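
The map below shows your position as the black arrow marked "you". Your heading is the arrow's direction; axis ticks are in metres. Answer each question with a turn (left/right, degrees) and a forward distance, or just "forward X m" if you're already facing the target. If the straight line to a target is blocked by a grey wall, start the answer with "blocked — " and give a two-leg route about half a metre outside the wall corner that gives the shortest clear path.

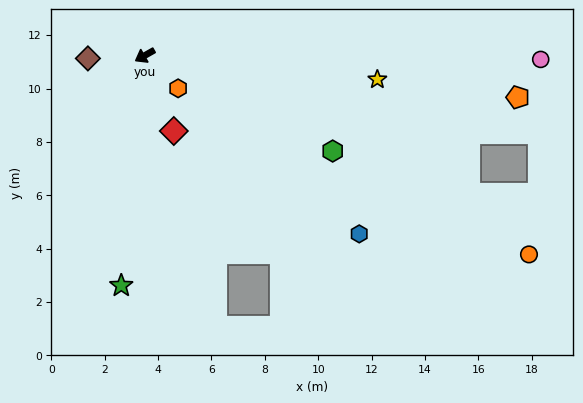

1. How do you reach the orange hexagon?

turn left 106°, forward 1.8 m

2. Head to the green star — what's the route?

turn left 55°, forward 8.7 m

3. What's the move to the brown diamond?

turn right 27°, forward 2.1 m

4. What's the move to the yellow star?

turn left 145°, forward 8.8 m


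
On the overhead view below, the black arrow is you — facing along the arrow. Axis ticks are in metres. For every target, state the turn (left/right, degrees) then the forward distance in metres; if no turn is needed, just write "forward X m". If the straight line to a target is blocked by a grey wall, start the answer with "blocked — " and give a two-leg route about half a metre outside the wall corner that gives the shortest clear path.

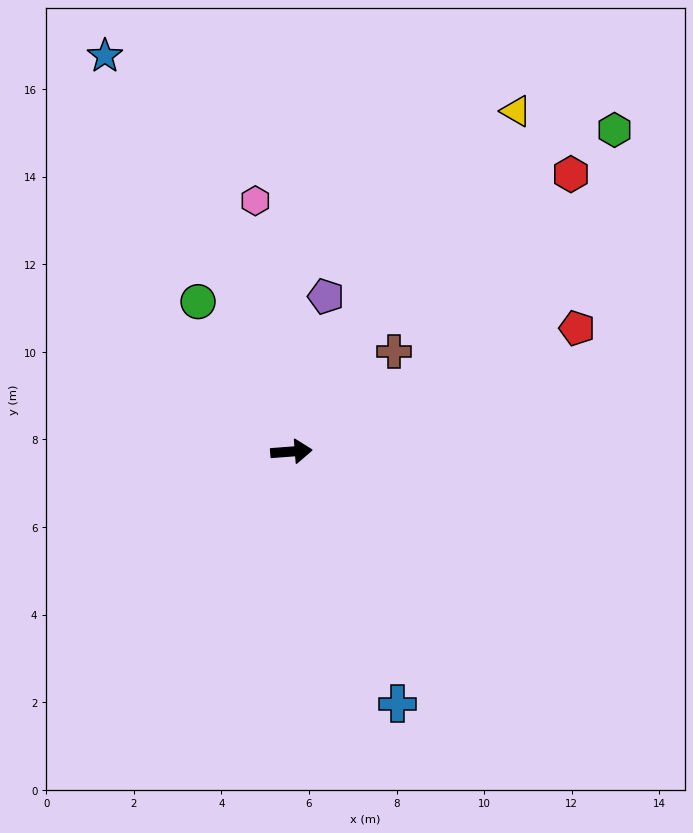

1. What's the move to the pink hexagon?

turn left 94°, forward 5.8 m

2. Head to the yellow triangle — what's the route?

turn left 52°, forward 9.3 m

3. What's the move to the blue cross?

turn right 71°, forward 6.3 m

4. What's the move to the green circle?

turn left 118°, forward 4.0 m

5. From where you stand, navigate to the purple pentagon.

turn left 73°, forward 3.6 m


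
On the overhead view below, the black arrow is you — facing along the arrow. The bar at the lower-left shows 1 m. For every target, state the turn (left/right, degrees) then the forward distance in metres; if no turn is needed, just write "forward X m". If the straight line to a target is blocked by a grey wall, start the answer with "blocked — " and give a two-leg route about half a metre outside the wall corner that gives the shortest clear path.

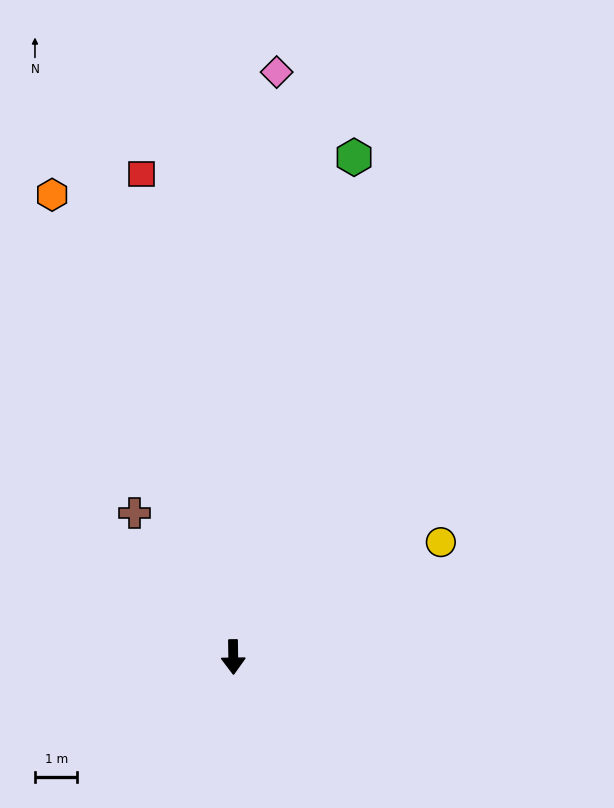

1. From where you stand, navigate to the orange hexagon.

turn right 159°, forward 11.7 m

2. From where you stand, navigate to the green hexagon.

turn left 166°, forward 12.1 m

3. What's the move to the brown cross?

turn right 146°, forward 4.1 m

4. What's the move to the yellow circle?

turn left 118°, forward 5.6 m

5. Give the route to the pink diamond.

turn left 175°, forward 13.9 m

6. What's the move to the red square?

turn right 170°, forward 11.6 m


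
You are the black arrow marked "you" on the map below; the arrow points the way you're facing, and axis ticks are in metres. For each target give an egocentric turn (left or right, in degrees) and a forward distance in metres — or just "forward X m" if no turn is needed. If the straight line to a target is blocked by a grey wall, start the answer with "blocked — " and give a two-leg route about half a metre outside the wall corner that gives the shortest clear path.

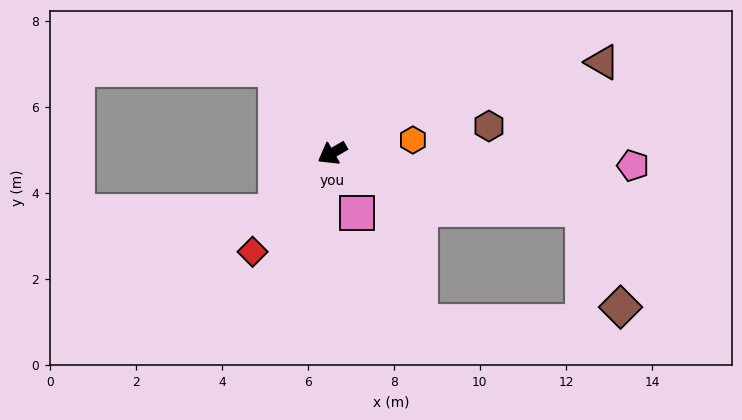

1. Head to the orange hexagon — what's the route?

turn left 159°, forward 1.9 m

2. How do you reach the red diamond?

turn left 21°, forward 2.9 m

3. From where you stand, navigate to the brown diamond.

blocked — turn left 137°, forward 6.0 m, then turn right 56°, forward 2.4 m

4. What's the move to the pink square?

turn left 82°, forward 1.5 m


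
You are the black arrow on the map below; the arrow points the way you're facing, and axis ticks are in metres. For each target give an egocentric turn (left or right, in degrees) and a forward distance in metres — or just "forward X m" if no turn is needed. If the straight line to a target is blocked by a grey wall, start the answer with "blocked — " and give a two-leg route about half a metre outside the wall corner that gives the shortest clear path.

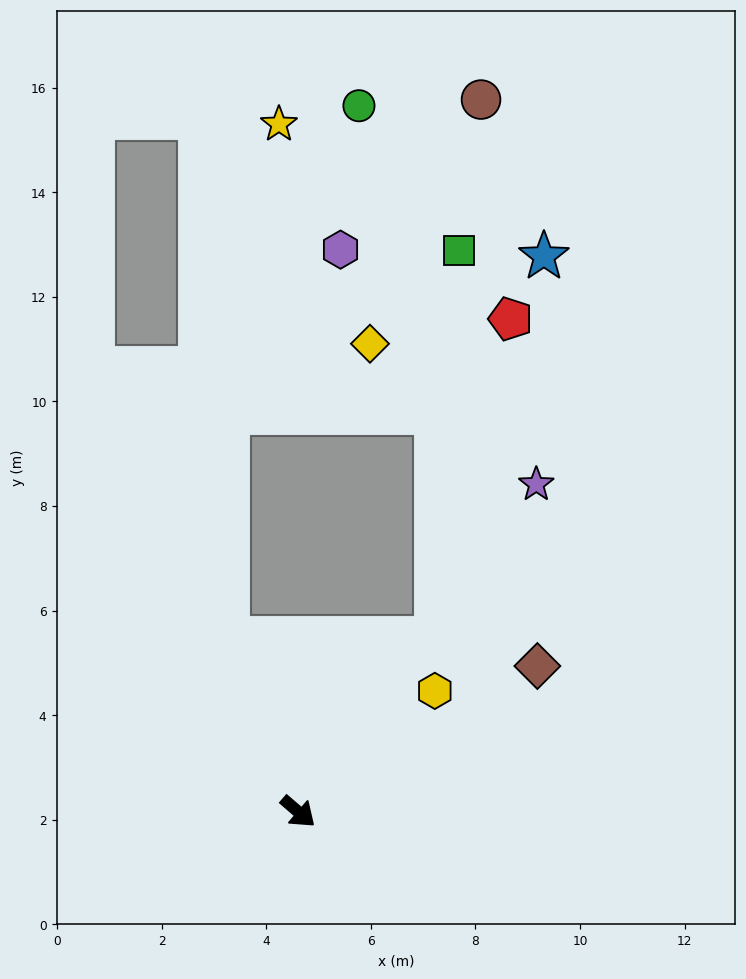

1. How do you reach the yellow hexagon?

turn left 82°, forward 3.5 m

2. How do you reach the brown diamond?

turn left 72°, forward 5.4 m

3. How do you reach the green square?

blocked — turn left 92°, forward 4.2 m, then turn left 35°, forward 7.4 m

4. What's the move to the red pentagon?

blocked — turn left 92°, forward 4.2 m, then turn left 26°, forward 6.3 m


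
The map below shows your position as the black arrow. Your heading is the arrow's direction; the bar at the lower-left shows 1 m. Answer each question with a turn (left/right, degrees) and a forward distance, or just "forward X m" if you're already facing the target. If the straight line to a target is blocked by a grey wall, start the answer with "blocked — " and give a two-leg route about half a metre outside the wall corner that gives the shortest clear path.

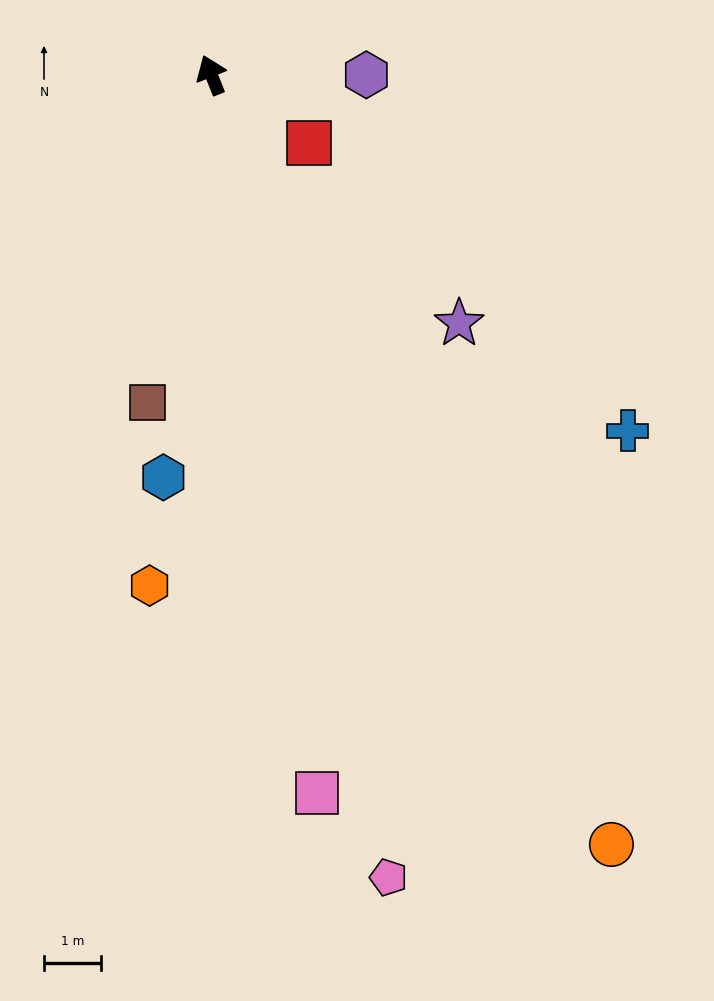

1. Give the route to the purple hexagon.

turn right 112°, forward 2.7 m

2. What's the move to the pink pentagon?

turn left 171°, forward 14.4 m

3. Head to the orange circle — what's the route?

turn right 174°, forward 15.2 m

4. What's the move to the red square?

turn right 147°, forward 2.1 m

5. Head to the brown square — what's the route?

turn left 147°, forward 5.8 m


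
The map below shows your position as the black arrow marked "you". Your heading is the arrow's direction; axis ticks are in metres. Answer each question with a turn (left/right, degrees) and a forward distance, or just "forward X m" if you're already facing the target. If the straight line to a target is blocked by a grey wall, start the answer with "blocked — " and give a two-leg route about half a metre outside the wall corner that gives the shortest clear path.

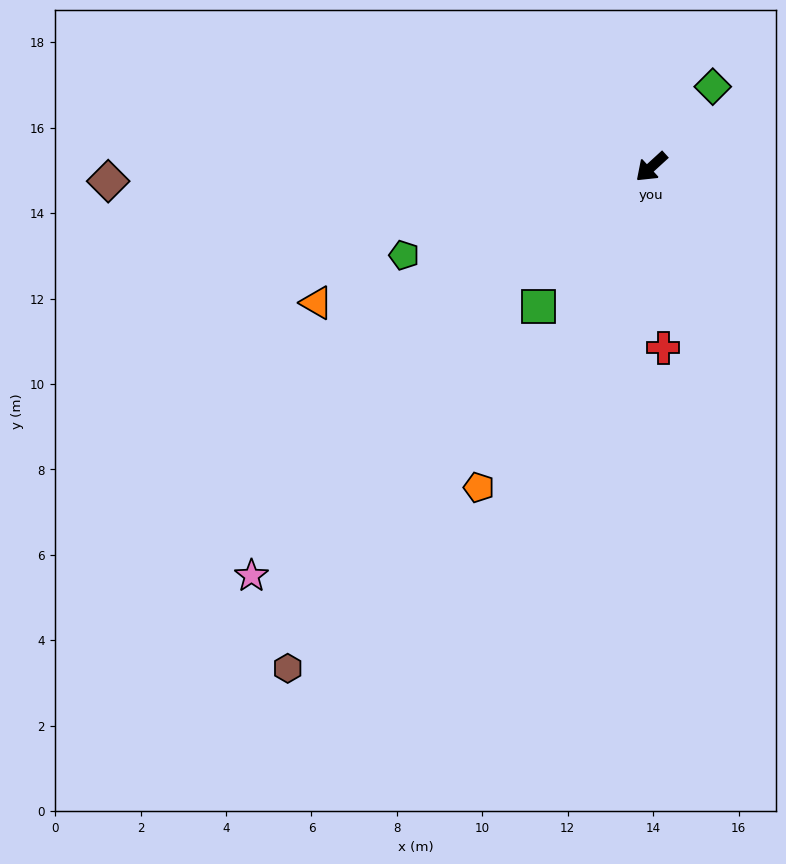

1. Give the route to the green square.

turn left 9°, forward 4.2 m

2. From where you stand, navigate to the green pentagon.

turn right 23°, forward 6.1 m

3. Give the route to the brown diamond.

turn right 41°, forward 12.7 m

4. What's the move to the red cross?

turn left 51°, forward 4.2 m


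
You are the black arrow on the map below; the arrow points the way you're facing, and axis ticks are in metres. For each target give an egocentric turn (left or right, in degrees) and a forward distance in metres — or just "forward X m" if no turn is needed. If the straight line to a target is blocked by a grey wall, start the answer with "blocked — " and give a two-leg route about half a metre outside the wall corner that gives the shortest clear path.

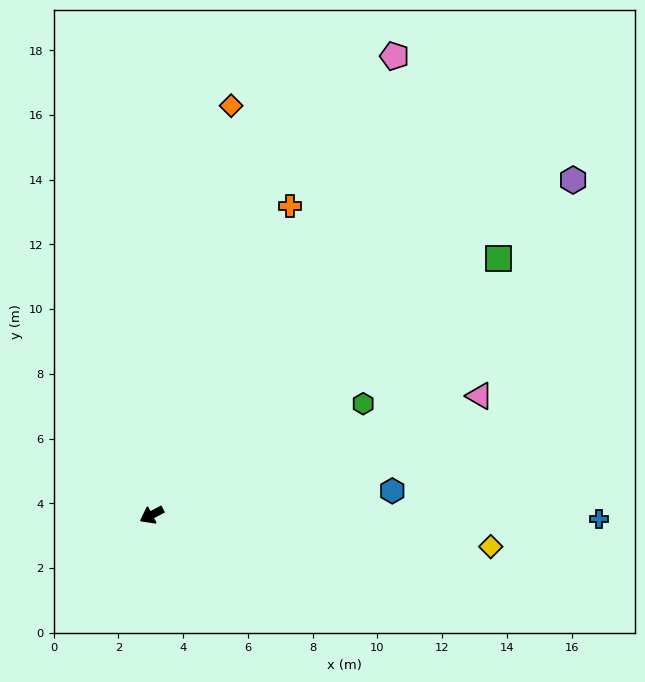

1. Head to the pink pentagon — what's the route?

turn right 146°, forward 16.0 m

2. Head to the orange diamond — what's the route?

turn right 129°, forward 12.9 m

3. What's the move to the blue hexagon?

turn left 158°, forward 7.5 m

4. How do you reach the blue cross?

turn left 152°, forward 13.8 m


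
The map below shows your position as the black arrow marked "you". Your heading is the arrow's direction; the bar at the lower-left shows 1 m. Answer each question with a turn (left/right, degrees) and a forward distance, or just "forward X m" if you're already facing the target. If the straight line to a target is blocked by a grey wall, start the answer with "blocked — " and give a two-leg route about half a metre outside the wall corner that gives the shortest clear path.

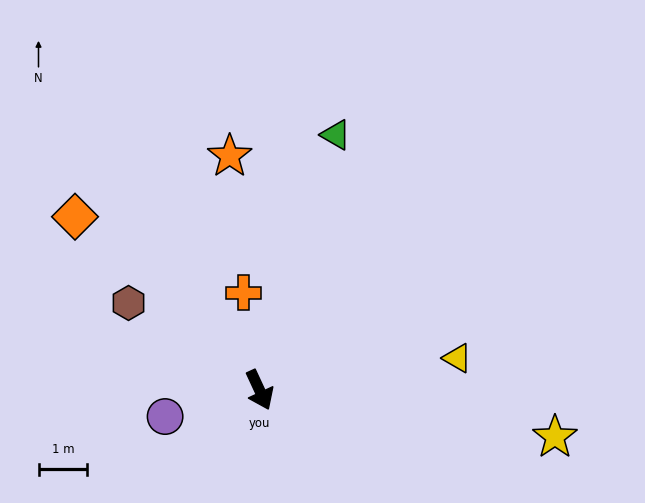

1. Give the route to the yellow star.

turn left 56°, forward 6.1 m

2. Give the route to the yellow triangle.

turn left 74°, forward 4.1 m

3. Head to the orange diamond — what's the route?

turn right 158°, forward 5.2 m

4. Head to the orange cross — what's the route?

turn left 165°, forward 2.0 m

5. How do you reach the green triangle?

turn left 139°, forward 5.5 m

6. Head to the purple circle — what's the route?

turn right 99°, forward 2.0 m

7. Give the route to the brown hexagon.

turn right 148°, forward 3.2 m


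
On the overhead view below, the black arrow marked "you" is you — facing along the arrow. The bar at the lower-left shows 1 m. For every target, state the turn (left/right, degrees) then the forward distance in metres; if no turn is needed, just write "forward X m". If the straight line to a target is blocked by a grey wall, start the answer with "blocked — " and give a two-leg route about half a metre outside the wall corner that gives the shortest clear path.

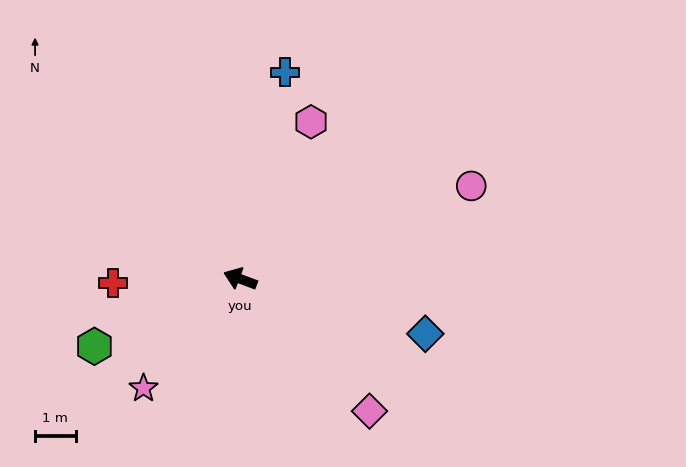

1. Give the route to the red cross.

turn left 22°, forward 3.1 m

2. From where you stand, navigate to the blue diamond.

turn right 176°, forward 4.7 m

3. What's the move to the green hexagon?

turn left 45°, forward 4.0 m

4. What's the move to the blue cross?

turn right 82°, forward 5.2 m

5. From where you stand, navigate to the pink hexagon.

turn right 94°, forward 4.2 m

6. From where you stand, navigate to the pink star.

turn left 69°, forward 3.6 m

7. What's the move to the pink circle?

turn right 137°, forward 6.1 m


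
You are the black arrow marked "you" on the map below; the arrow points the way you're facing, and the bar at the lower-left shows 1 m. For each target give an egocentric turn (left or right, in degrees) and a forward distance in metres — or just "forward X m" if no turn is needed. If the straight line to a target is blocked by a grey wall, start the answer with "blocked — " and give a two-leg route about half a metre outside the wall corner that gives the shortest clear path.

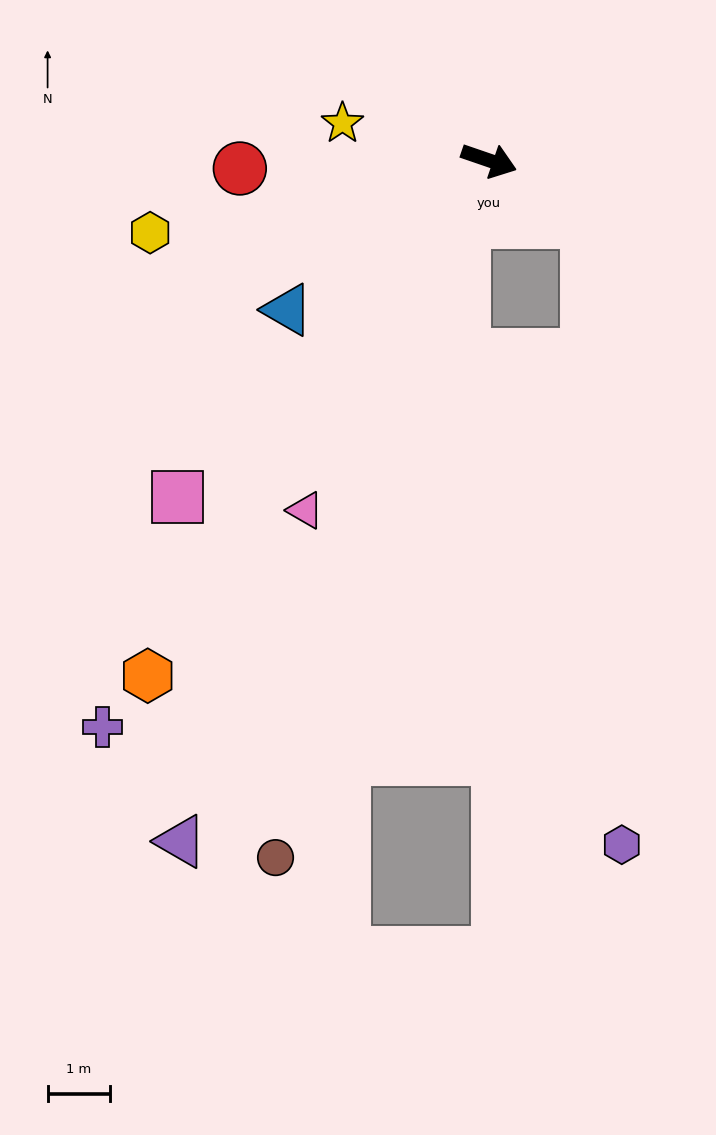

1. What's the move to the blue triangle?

turn right 124°, forward 4.0 m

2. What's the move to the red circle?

turn right 159°, forward 4.0 m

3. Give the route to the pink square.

turn right 114°, forward 7.4 m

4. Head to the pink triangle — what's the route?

turn right 99°, forward 6.4 m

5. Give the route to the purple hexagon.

blocked — turn right 13°, forward 1.9 m, then turn right 55°, forward 10.1 m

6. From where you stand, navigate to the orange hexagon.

turn right 105°, forward 10.0 m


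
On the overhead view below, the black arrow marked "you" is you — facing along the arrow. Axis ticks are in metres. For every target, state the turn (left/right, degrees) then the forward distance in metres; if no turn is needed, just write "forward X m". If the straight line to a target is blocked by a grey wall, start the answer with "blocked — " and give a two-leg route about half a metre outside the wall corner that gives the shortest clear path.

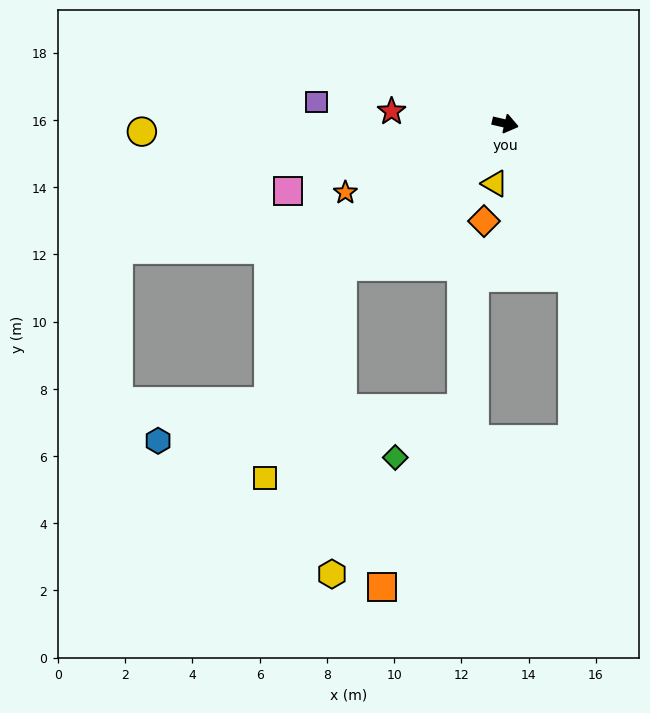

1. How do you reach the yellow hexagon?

blocked — turn right 125°, forward 6.5 m, then turn left 46°, forward 9.1 m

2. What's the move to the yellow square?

blocked — turn right 125°, forward 6.5 m, then turn left 28°, forward 6.7 m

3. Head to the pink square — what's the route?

turn right 150°, forward 6.8 m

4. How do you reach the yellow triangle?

turn right 87°, forward 1.8 m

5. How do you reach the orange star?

turn right 144°, forward 5.2 m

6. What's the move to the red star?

turn right 173°, forward 3.4 m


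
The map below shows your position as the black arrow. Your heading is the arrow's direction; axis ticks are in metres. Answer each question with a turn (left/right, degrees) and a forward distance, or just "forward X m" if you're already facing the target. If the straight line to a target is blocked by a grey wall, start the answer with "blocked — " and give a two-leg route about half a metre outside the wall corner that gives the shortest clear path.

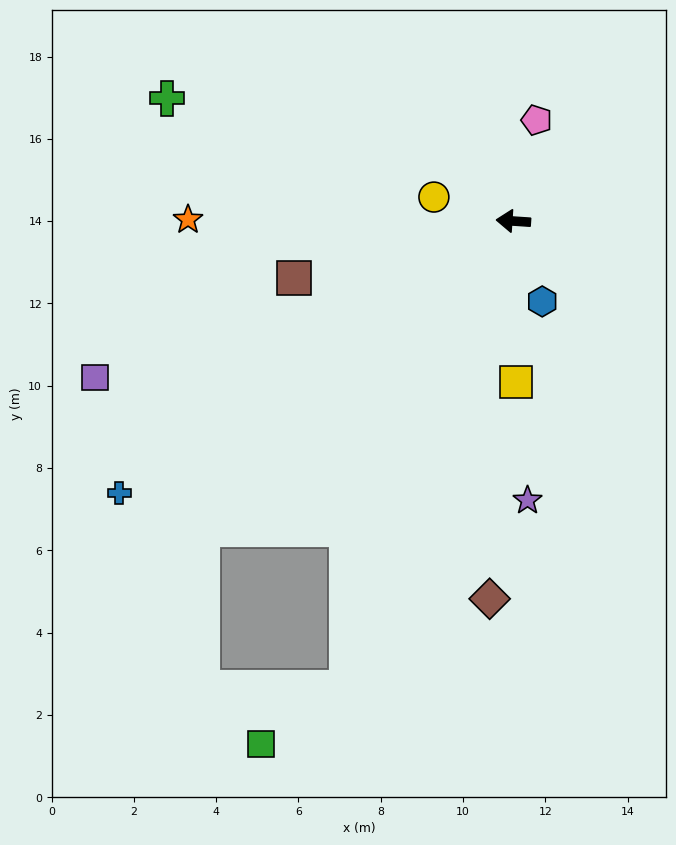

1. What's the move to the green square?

blocked — turn left 74°, forward 12.0 m, then turn right 37°, forward 2.5 m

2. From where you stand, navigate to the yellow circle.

turn right 13°, forward 2.0 m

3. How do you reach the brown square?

turn left 18°, forward 5.5 m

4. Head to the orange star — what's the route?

turn left 4°, forward 7.9 m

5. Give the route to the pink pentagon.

turn right 99°, forward 2.5 m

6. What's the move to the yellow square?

turn left 95°, forward 3.9 m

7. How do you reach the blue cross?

turn left 38°, forward 11.6 m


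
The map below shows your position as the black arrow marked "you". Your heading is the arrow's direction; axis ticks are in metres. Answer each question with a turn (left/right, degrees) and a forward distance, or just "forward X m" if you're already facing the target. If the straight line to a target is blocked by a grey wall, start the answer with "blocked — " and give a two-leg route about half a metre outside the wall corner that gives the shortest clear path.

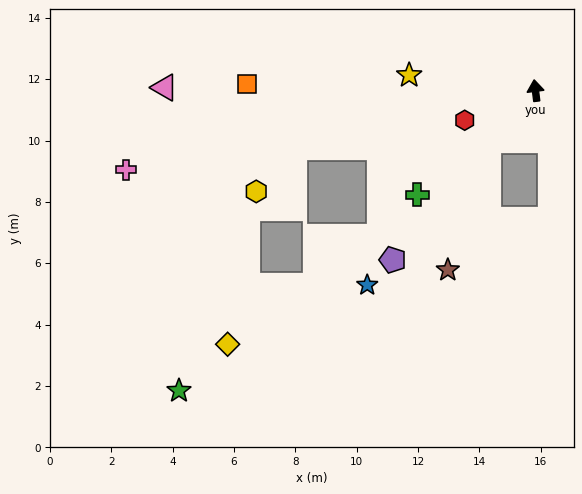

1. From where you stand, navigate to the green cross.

turn left 124°, forward 5.1 m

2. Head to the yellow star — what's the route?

turn left 76°, forward 4.1 m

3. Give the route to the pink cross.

turn left 94°, forward 13.6 m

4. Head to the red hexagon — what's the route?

turn left 106°, forward 2.5 m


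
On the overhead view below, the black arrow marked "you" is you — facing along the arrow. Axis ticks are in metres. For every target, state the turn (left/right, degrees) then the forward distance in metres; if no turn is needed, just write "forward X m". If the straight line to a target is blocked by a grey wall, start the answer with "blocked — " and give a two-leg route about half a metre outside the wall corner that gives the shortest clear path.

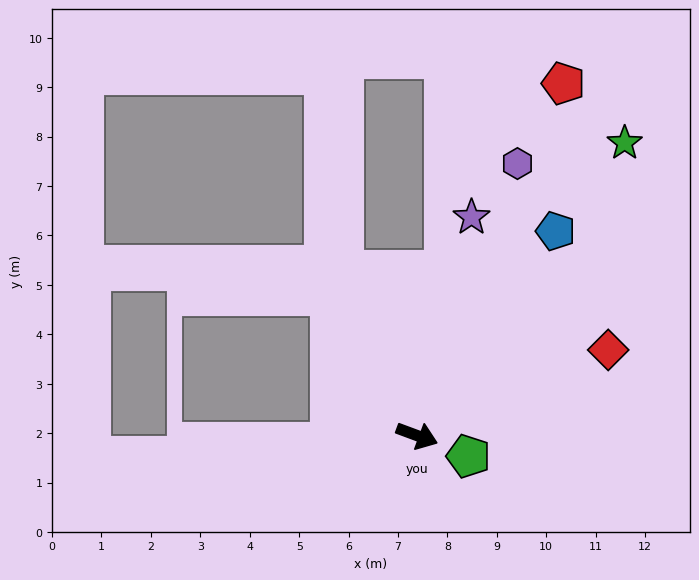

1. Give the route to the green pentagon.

forward 1.1 m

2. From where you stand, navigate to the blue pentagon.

turn left 76°, forward 5.0 m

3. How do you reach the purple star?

turn left 96°, forward 4.6 m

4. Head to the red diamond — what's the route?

turn left 45°, forward 4.2 m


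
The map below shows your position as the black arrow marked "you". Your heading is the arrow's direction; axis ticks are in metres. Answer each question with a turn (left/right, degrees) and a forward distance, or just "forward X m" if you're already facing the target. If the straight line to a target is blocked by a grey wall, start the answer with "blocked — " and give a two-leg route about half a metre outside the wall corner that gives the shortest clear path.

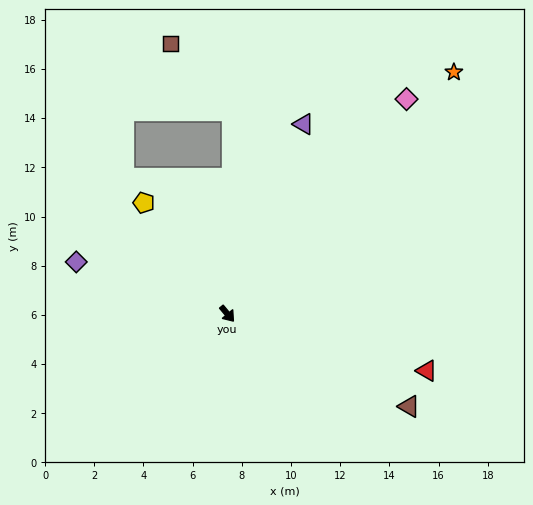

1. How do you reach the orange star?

turn left 97°, forward 13.5 m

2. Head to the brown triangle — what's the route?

turn left 23°, forward 8.3 m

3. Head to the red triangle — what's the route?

turn left 34°, forward 8.4 m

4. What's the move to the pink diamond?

turn left 100°, forward 11.4 m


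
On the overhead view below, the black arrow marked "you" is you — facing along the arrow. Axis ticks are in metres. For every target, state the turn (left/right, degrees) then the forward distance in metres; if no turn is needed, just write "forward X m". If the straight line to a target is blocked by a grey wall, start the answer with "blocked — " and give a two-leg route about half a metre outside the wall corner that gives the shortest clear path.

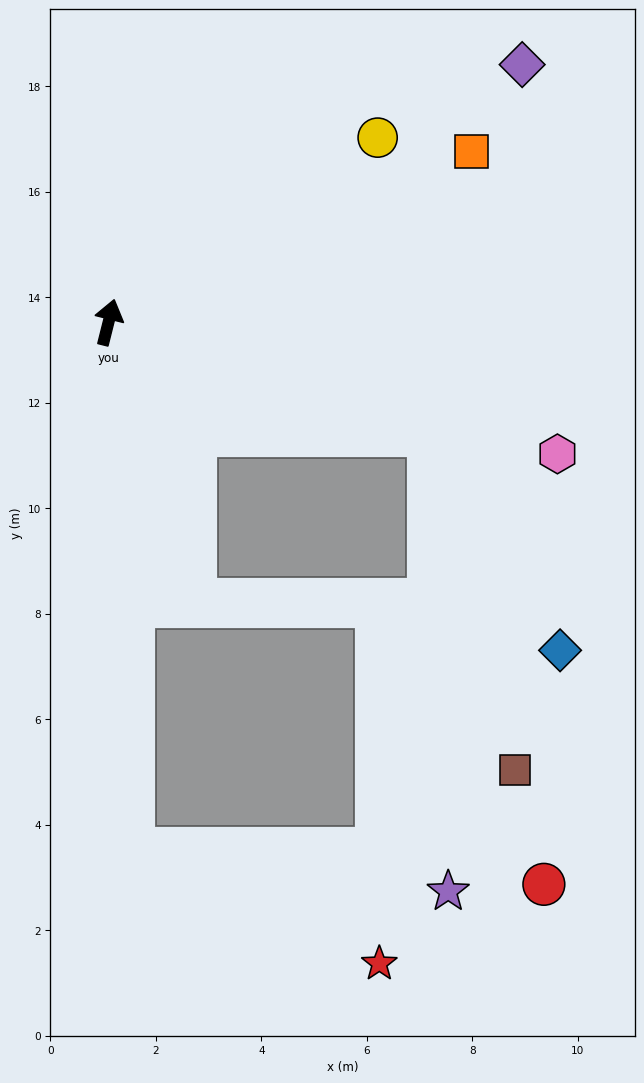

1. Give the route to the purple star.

blocked — turn right 163°, forward 10.0 m, then turn left 80°, forward 6.0 m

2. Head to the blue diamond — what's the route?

blocked — turn right 95°, forward 6.4 m, then turn right 40°, forward 4.8 m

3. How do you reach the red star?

blocked — turn right 163°, forward 10.0 m, then turn left 62°, forward 5.2 m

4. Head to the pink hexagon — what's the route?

turn right 92°, forward 8.9 m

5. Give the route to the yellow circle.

turn right 41°, forward 6.2 m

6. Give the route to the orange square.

turn right 51°, forward 7.6 m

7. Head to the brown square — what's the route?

blocked — turn right 95°, forward 6.4 m, then turn right 57°, forward 6.6 m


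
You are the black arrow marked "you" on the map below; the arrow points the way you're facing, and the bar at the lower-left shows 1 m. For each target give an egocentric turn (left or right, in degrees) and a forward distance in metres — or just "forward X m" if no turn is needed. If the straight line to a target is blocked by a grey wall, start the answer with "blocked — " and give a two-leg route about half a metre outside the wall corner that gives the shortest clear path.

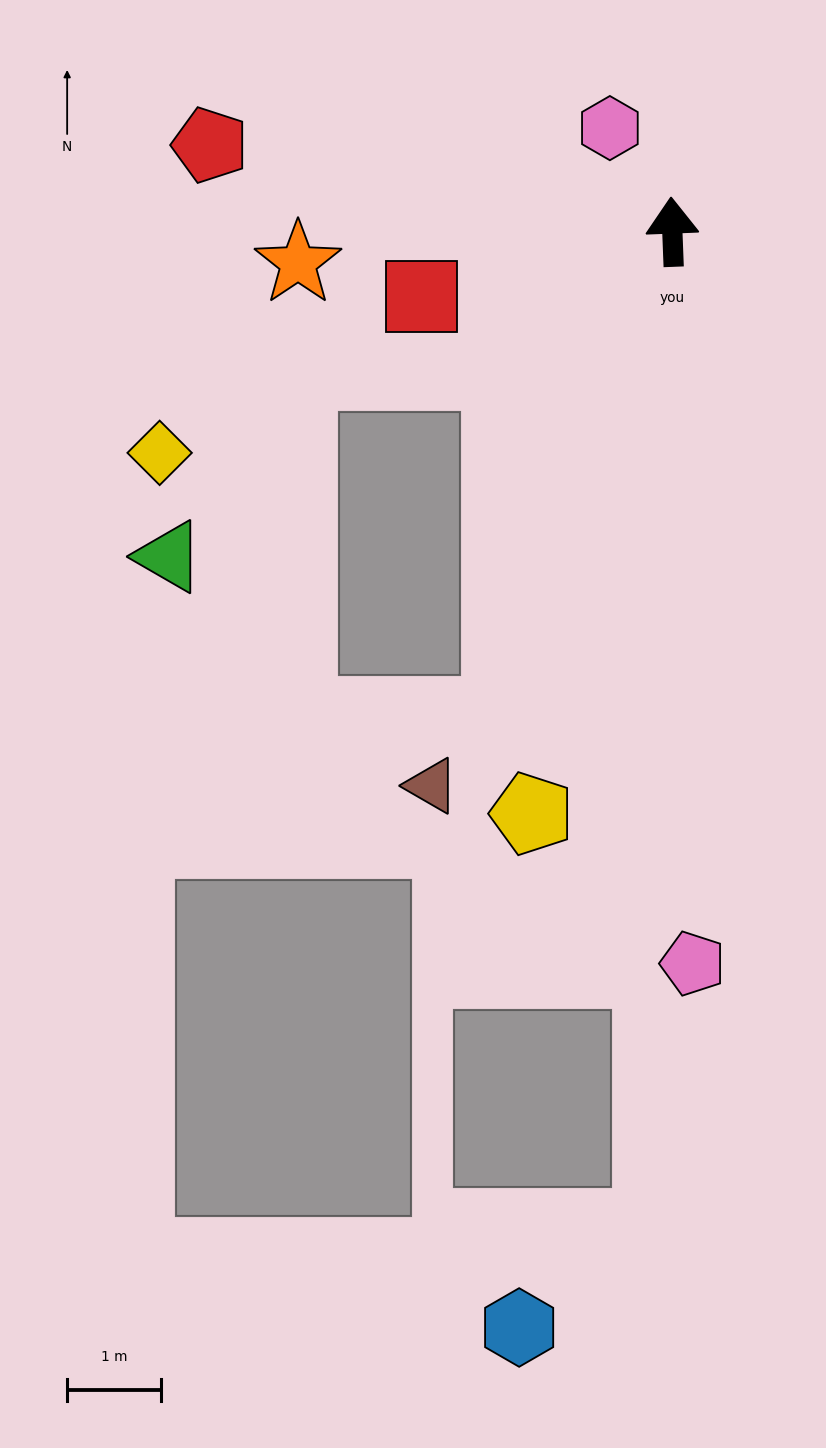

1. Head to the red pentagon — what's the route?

turn left 77°, forward 5.0 m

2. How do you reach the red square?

turn left 102°, forward 2.8 m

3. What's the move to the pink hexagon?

turn left 29°, forward 1.3 m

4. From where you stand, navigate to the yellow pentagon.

turn left 164°, forward 6.4 m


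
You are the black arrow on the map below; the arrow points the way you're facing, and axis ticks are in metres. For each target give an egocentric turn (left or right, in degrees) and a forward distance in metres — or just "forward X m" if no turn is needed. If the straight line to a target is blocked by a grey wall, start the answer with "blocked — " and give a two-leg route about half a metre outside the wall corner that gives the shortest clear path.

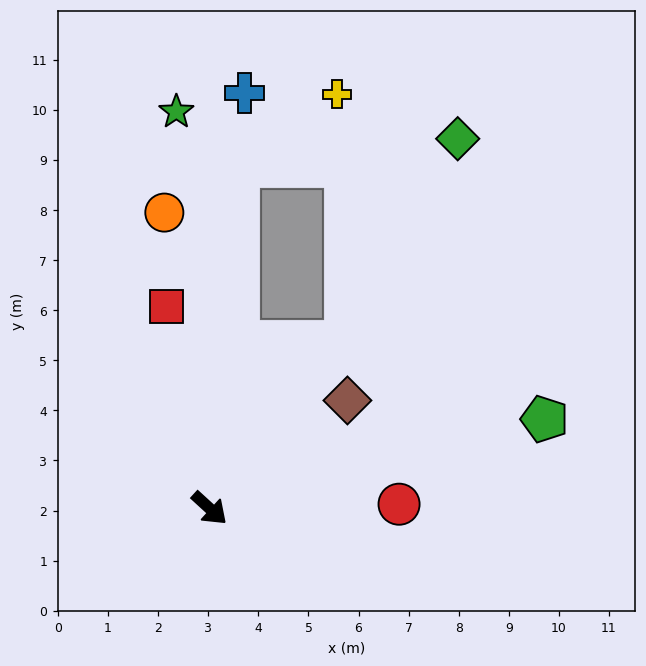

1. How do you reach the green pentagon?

turn left 57°, forward 6.9 m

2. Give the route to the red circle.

turn left 44°, forward 3.8 m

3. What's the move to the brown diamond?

turn left 80°, forward 3.5 m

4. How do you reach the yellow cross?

blocked — turn left 128°, forward 6.9 m, then turn right 49°, forward 2.4 m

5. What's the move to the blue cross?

turn left 128°, forward 8.3 m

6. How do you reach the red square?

turn left 145°, forward 4.1 m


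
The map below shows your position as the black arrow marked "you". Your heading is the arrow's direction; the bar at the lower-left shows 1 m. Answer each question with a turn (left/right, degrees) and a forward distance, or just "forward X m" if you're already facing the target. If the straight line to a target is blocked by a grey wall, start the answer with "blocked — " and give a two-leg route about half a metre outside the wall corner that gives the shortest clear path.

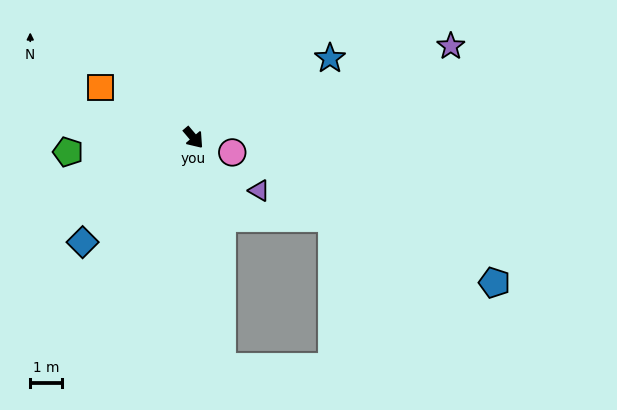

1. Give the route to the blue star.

turn left 80°, forward 4.9 m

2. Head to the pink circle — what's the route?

turn left 29°, forward 1.3 m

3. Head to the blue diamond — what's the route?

turn right 87°, forward 4.7 m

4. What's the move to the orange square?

turn right 159°, forward 3.3 m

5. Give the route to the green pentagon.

turn right 124°, forward 3.9 m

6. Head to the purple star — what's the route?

turn left 69°, forward 8.5 m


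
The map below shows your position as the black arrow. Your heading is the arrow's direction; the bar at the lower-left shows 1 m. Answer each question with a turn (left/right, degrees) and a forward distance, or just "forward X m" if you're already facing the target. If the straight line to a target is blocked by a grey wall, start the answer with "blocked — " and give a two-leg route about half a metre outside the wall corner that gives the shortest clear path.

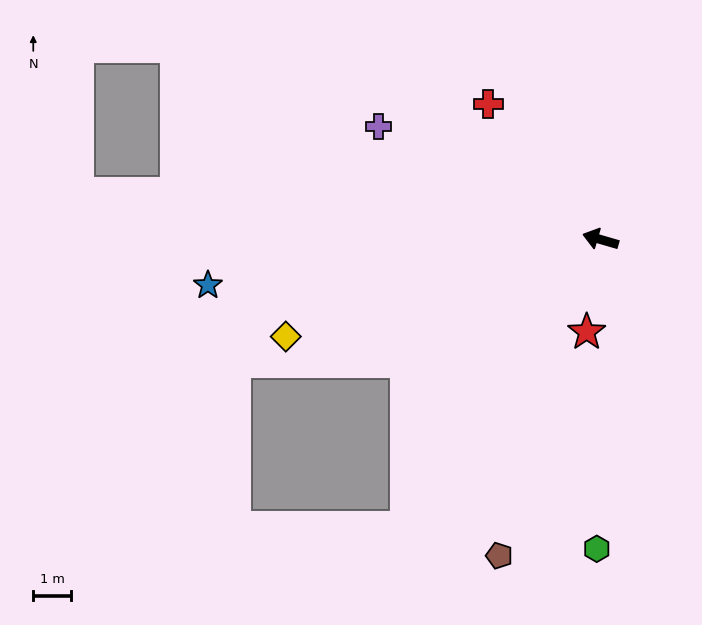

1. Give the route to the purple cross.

turn right 11°, forward 6.5 m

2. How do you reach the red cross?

turn right 34°, forward 4.6 m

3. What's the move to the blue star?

turn left 23°, forward 10.3 m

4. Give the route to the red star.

turn left 98°, forward 2.4 m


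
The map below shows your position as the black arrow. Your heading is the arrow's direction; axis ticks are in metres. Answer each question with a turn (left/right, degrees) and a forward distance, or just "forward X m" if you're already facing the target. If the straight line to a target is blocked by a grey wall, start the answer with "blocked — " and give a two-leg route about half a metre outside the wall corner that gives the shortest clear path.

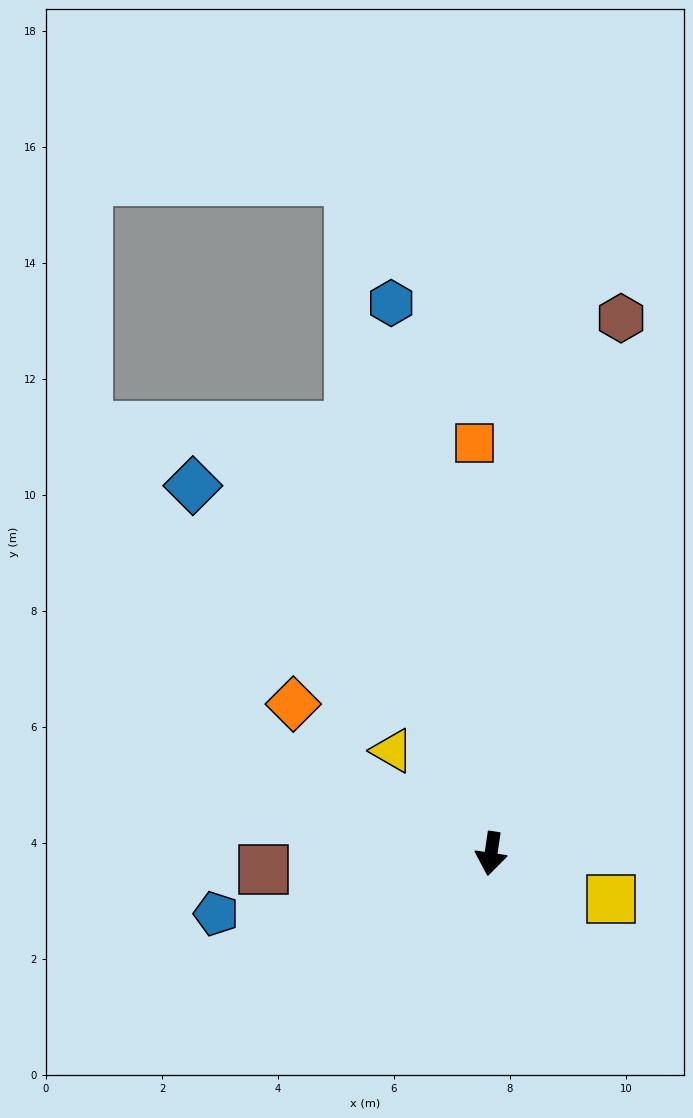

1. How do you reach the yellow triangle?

turn right 128°, forward 2.5 m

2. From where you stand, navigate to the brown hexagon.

turn left 175°, forward 9.5 m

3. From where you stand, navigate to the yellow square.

turn left 78°, forward 2.2 m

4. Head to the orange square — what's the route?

turn right 169°, forward 7.1 m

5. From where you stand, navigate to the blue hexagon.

turn right 161°, forward 9.6 m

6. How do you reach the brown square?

turn right 78°, forward 3.9 m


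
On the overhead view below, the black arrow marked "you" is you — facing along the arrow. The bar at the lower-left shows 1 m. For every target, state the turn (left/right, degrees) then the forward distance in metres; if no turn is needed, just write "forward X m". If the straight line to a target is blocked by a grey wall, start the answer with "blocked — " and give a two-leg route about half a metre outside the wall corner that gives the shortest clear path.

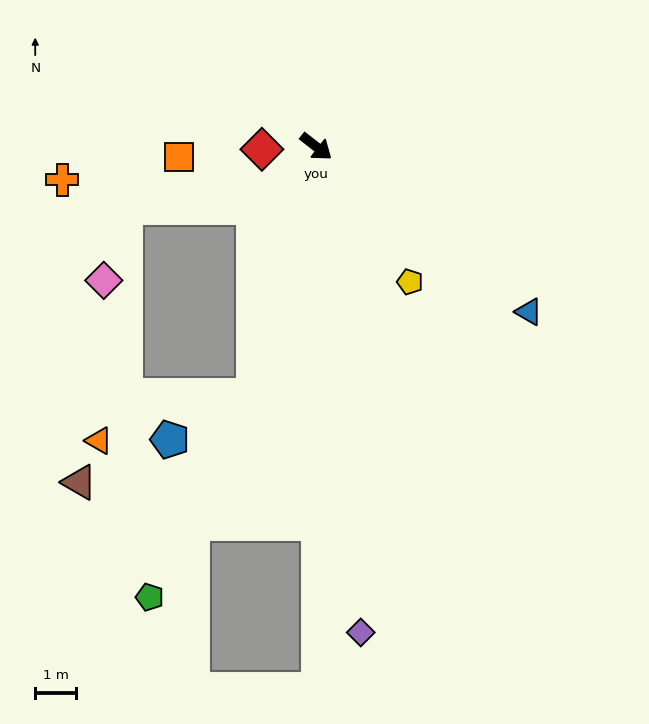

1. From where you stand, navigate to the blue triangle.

forward 6.6 m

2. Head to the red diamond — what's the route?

turn right 139°, forward 1.3 m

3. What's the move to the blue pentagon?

blocked — turn right 66°, forward 6.3 m, then turn right 48°, forward 2.3 m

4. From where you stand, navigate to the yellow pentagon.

turn right 17°, forward 4.0 m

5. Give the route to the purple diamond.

turn right 47°, forward 12.0 m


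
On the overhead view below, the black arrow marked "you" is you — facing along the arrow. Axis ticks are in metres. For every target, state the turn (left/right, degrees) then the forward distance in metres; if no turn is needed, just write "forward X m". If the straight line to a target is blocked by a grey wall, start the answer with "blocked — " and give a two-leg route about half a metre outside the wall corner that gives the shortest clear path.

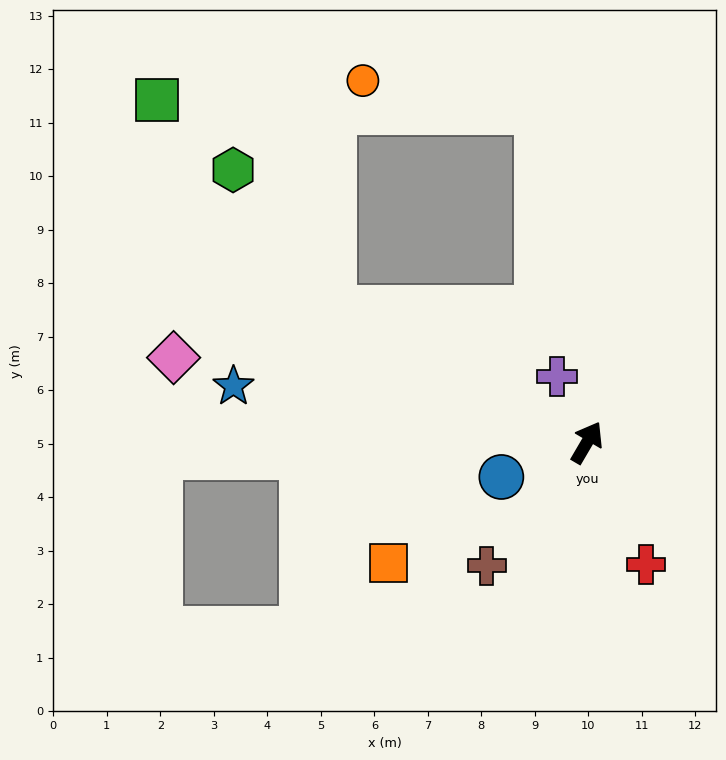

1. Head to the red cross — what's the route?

turn right 124°, forward 2.5 m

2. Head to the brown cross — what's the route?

turn left 171°, forward 3.0 m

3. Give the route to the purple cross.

turn left 55°, forward 1.4 m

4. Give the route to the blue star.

turn left 111°, forward 6.7 m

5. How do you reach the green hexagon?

blocked — turn left 92°, forward 5.3 m, then turn right 25°, forward 3.2 m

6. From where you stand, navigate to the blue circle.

turn left 142°, forward 1.7 m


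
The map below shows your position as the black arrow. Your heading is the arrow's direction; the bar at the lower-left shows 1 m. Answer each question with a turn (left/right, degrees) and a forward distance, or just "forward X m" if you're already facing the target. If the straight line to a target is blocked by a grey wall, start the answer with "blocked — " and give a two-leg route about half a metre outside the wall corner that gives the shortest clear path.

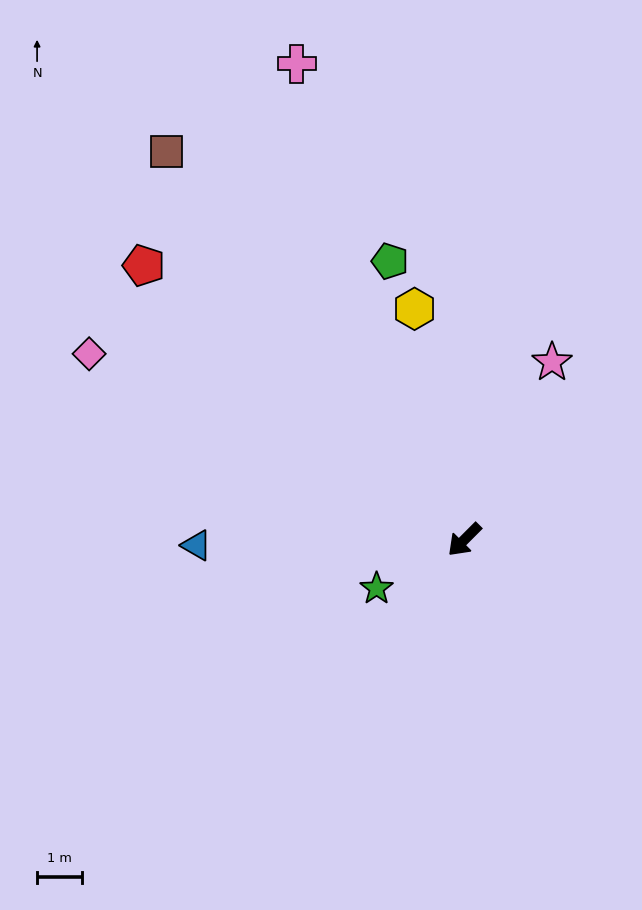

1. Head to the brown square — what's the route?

turn right 98°, forward 11.0 m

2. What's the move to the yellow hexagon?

turn right 123°, forward 5.3 m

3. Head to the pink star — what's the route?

turn right 161°, forward 4.4 m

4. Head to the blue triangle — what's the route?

turn right 44°, forward 6.0 m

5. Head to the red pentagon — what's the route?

turn right 86°, forward 9.5 m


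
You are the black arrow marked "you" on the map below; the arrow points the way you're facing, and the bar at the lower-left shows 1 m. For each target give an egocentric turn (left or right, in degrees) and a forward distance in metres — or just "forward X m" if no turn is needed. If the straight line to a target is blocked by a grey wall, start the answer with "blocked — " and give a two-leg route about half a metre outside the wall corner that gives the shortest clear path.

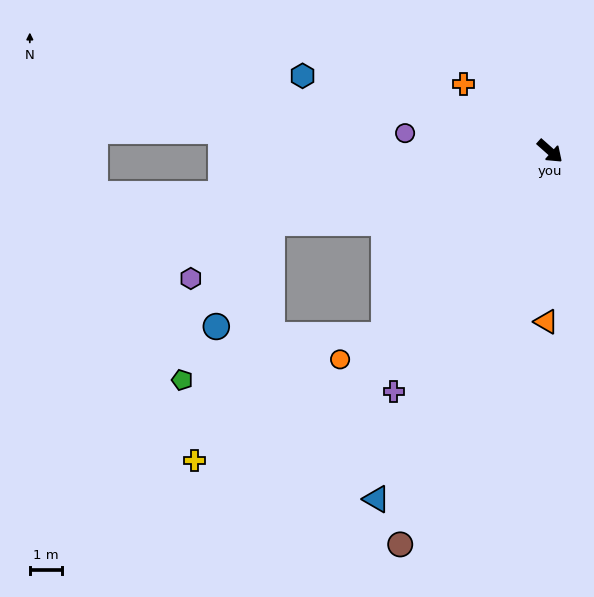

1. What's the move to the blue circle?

blocked — turn right 124°, forward 9.0 m, then turn left 47°, forward 3.7 m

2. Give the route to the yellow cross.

blocked — turn right 124°, forward 9.0 m, then turn left 58°, forward 7.8 m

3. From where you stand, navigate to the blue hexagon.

turn right 155°, forward 8.1 m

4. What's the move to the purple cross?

turn right 81°, forward 8.9 m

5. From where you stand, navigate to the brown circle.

turn right 69°, forward 13.1 m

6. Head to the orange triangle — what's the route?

turn right 50°, forward 5.3 m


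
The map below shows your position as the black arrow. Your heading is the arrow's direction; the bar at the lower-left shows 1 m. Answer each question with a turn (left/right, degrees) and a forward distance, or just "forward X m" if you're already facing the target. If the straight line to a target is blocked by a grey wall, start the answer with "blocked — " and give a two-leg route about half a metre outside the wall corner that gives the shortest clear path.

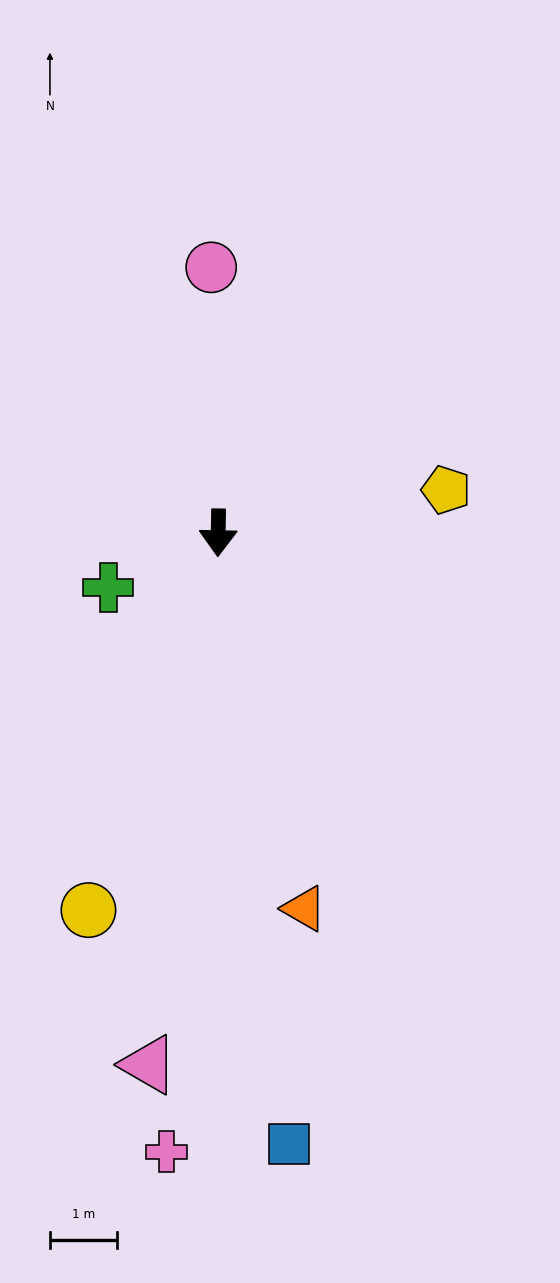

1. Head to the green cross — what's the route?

turn right 63°, forward 1.8 m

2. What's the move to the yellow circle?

turn right 18°, forward 5.9 m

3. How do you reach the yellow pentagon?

turn left 102°, forward 3.5 m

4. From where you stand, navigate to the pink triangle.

turn right 6°, forward 8.0 m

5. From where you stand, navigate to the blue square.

turn left 8°, forward 9.2 m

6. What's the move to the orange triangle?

turn left 14°, forward 5.7 m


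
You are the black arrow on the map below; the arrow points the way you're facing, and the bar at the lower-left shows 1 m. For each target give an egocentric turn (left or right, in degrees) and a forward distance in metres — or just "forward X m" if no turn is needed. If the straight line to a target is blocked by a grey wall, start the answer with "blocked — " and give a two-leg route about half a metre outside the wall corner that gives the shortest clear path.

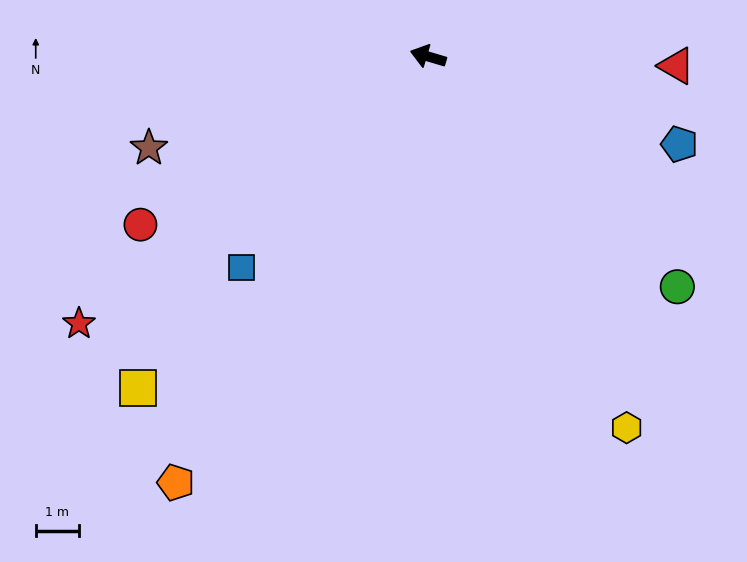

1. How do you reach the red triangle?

turn right 166°, forward 5.8 m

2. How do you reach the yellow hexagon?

turn left 135°, forward 9.8 m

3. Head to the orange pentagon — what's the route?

turn left 76°, forward 11.6 m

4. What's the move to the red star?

turn left 54°, forward 10.3 m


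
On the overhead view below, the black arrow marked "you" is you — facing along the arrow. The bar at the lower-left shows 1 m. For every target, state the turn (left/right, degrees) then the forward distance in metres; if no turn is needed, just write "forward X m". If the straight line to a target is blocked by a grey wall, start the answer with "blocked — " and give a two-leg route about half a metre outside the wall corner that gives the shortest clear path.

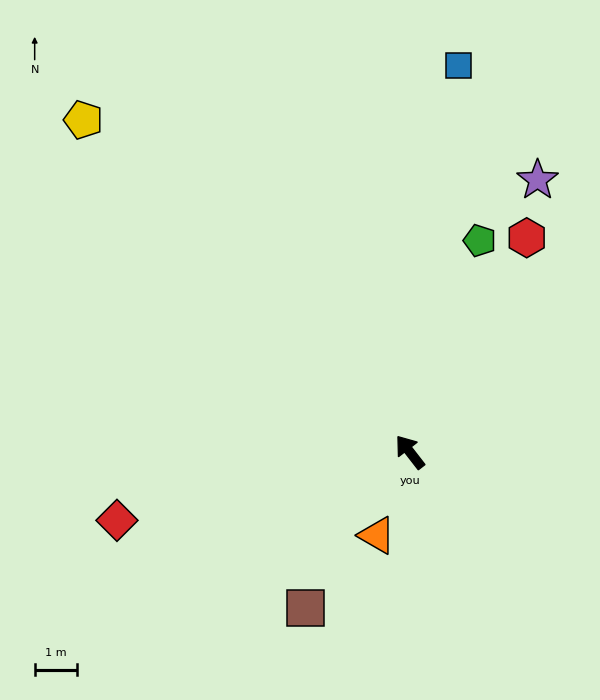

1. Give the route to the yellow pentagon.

turn left 7°, forward 10.9 m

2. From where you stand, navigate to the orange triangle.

turn left 121°, forward 2.1 m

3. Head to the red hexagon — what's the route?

turn right 66°, forward 5.7 m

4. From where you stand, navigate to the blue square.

turn right 45°, forward 9.1 m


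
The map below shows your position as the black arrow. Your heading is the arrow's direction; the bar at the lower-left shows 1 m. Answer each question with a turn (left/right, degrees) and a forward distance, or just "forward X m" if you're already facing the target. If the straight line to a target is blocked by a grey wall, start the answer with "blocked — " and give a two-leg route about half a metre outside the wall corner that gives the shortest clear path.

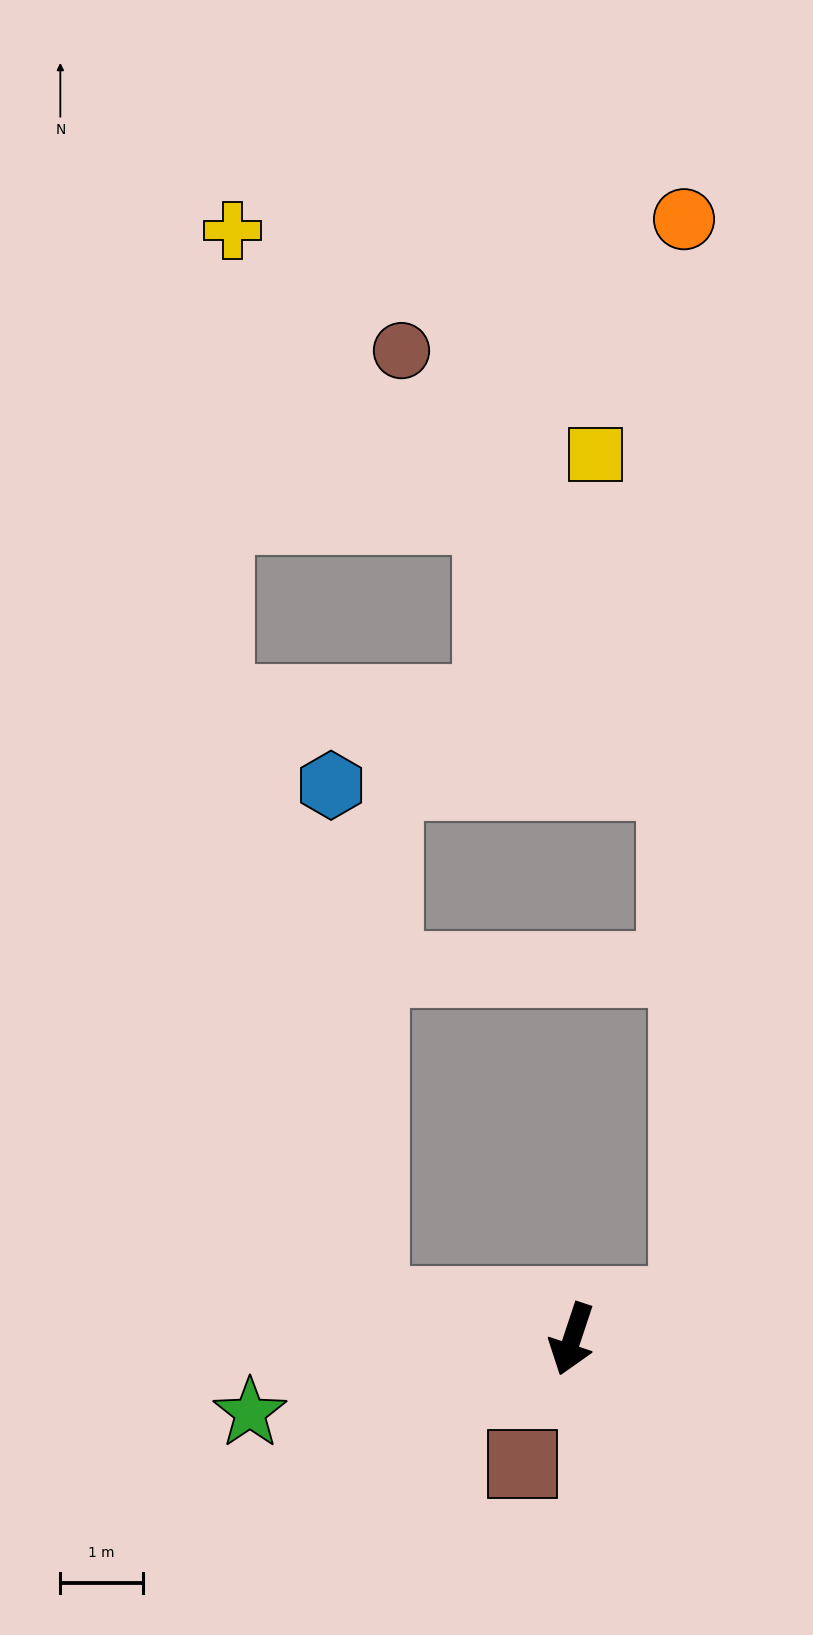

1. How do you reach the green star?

turn right 59°, forward 4.0 m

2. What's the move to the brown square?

turn right 3°, forward 1.6 m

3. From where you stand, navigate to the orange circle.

blocked — turn left 127°, forward 1.4 m, then turn left 71°, forward 13.2 m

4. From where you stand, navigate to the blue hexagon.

blocked — turn right 82°, forward 2.5 m, then turn right 75°, forward 6.3 m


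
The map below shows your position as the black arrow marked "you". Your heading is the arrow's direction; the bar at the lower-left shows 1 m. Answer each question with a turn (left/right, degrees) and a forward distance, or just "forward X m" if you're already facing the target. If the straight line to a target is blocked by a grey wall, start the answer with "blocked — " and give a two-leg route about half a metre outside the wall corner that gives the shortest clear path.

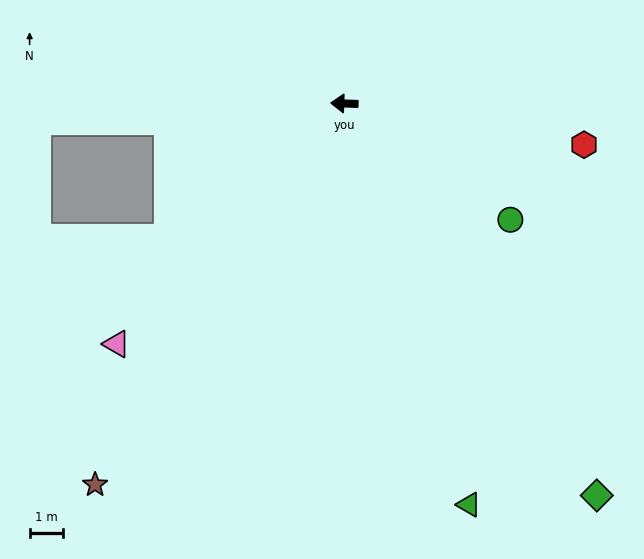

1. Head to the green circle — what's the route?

turn left 147°, forward 6.0 m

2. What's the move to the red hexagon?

turn left 172°, forward 7.2 m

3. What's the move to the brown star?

turn left 59°, forward 13.5 m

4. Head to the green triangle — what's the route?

turn left 109°, forward 12.5 m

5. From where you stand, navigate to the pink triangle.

turn left 49°, forward 9.8 m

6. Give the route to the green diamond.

turn left 125°, forward 13.9 m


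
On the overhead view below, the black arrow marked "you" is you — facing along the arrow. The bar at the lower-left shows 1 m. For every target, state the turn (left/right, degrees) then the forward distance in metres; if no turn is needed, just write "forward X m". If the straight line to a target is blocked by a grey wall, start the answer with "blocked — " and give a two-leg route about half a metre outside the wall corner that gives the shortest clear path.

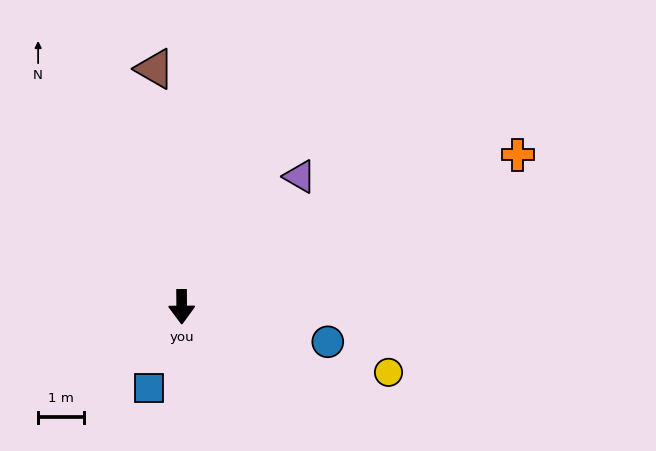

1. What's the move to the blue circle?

turn left 76°, forward 3.3 m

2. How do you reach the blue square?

turn right 22°, forward 1.9 m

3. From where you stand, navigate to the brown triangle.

turn right 174°, forward 5.2 m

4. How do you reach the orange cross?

turn left 114°, forward 8.1 m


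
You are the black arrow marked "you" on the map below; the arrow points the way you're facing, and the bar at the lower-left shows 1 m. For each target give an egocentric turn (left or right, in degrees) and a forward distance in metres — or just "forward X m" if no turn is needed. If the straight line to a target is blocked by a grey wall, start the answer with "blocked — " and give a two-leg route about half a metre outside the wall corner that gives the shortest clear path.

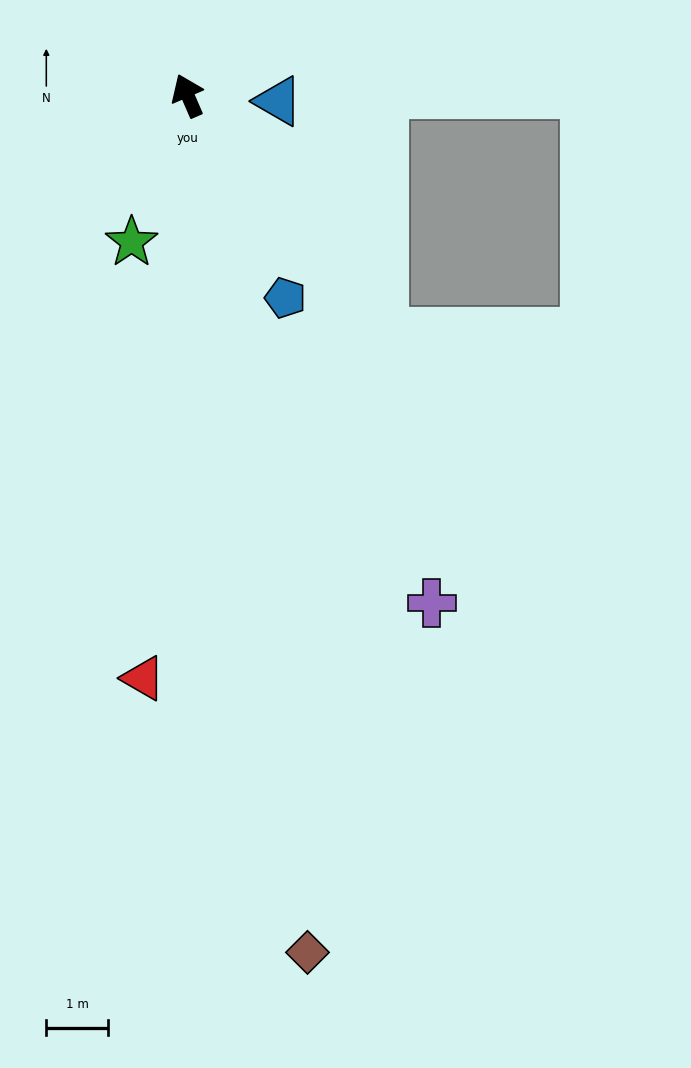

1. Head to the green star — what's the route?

turn left 136°, forward 2.6 m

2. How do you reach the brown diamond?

turn left 165°, forward 14.1 m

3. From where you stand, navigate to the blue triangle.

turn right 117°, forward 1.5 m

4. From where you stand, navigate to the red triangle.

turn left 152°, forward 9.5 m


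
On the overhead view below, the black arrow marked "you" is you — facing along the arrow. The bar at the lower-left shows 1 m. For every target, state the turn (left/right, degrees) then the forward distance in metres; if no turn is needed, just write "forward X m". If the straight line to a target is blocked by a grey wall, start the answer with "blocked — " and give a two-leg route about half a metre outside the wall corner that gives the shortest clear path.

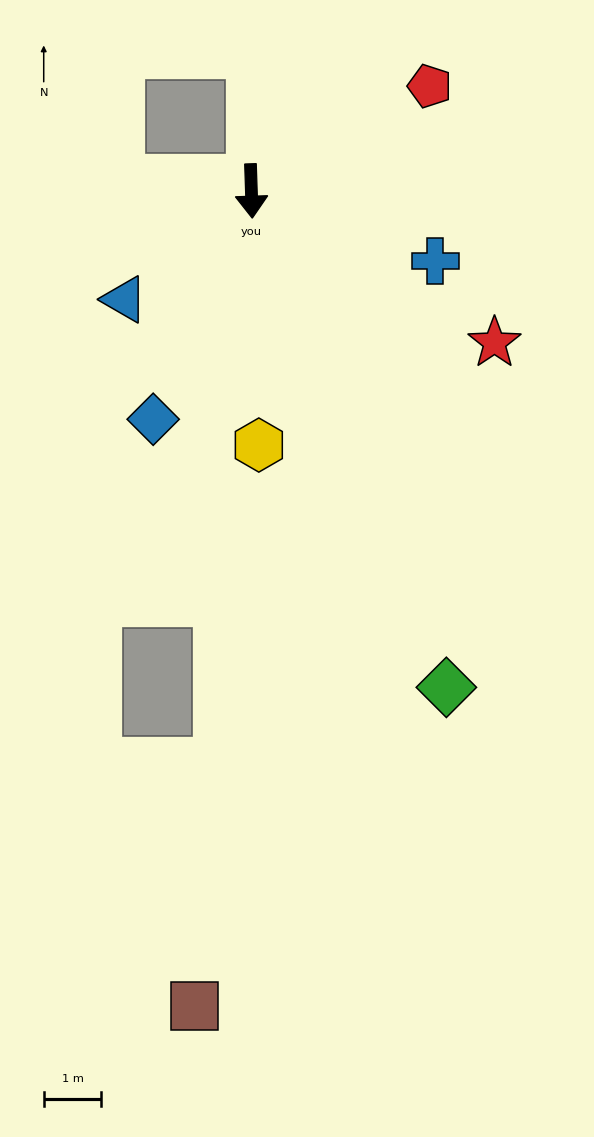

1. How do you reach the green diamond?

turn left 20°, forward 9.2 m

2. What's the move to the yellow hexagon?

forward 4.4 m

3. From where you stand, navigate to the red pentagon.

turn left 119°, forward 3.6 m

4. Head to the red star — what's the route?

turn left 56°, forward 5.0 m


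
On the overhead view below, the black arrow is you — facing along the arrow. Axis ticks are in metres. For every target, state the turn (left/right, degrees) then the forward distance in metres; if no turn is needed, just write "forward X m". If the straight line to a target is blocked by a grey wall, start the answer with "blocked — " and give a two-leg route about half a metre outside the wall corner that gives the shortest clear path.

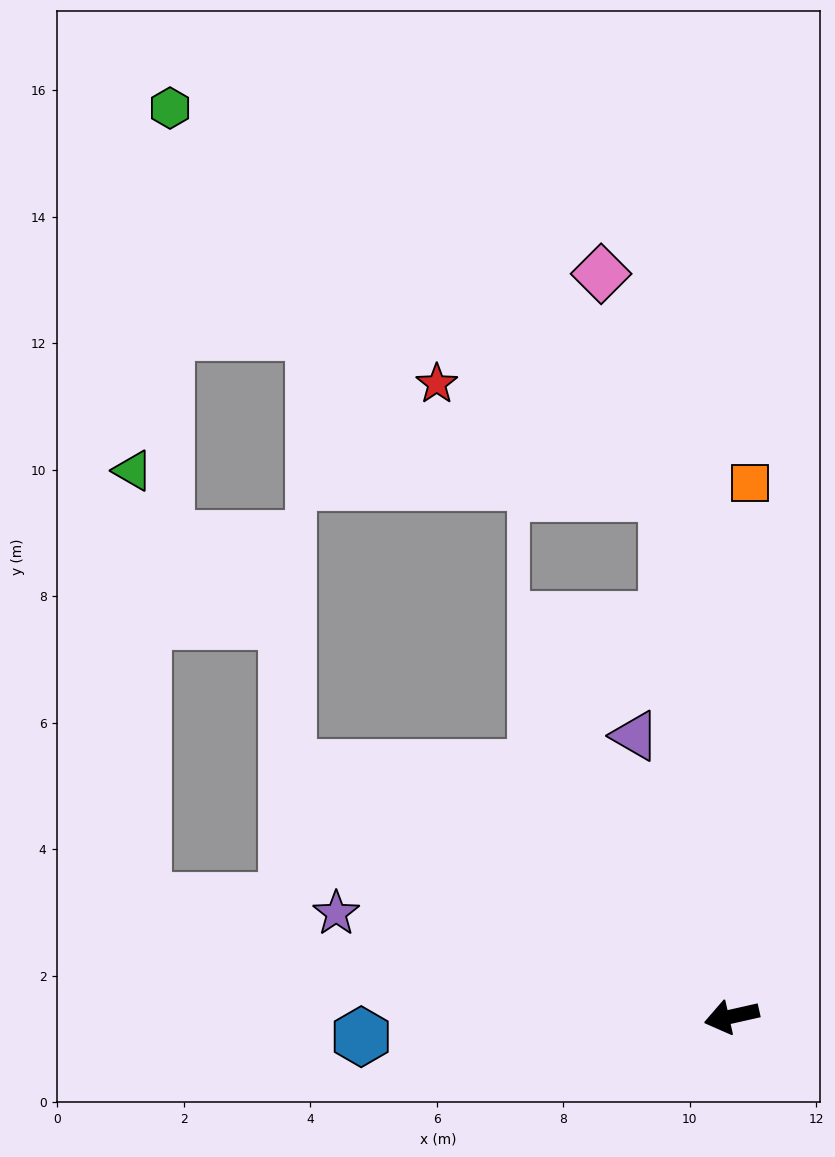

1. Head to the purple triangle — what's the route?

turn right 84°, forward 4.7 m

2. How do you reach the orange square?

turn right 105°, forward 8.4 m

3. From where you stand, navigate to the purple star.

turn right 27°, forward 6.5 m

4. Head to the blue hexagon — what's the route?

turn right 10°, forward 5.9 m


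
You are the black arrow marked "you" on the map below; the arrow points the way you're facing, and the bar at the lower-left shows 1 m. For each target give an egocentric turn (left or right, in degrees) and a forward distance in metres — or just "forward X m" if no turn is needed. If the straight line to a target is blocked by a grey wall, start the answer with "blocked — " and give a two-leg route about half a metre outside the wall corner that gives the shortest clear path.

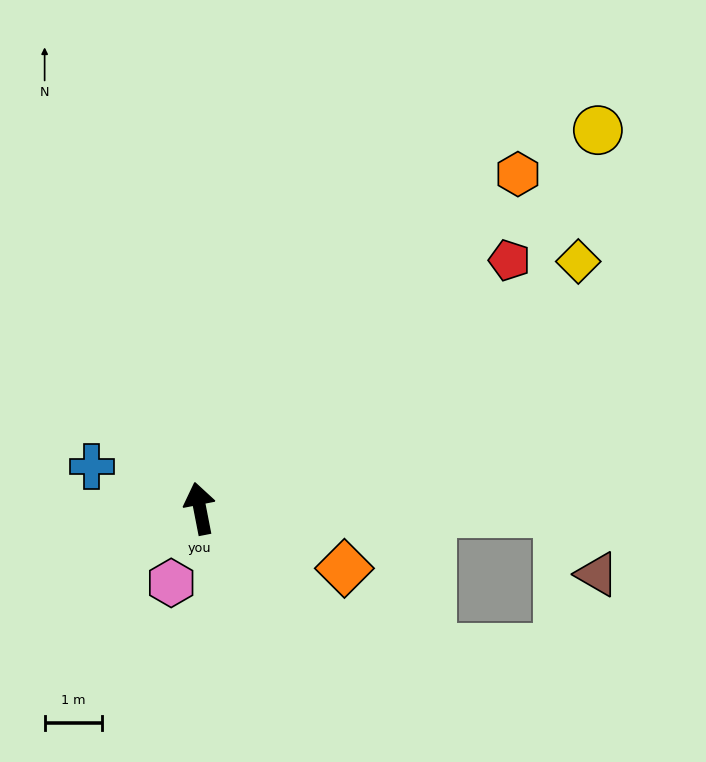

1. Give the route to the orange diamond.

turn right 124°, forward 2.7 m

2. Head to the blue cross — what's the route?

turn left 58°, forward 2.0 m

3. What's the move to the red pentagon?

turn right 62°, forward 6.9 m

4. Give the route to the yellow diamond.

turn right 68°, forward 7.9 m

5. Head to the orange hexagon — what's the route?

turn right 55°, forward 8.0 m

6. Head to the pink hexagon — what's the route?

turn left 148°, forward 1.4 m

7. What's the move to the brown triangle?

blocked — turn right 102°, forward 6.2 m, then turn right 56°, forward 1.3 m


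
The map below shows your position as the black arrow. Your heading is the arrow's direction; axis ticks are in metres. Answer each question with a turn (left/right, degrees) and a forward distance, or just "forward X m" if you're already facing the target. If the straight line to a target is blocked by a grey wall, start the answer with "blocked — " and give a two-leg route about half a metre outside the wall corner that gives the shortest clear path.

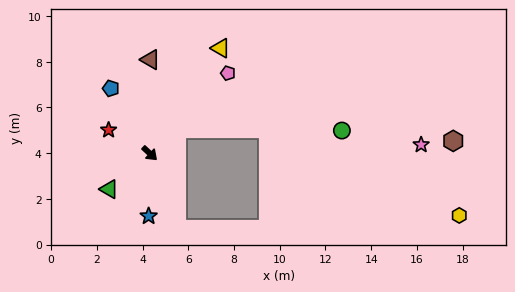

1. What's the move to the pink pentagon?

turn left 89°, forward 4.9 m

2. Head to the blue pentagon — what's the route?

turn left 164°, forward 3.3 m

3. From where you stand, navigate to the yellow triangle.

turn left 99°, forward 5.6 m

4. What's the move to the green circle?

blocked — turn left 86°, forward 1.6 m, then turn right 44°, forward 7.2 m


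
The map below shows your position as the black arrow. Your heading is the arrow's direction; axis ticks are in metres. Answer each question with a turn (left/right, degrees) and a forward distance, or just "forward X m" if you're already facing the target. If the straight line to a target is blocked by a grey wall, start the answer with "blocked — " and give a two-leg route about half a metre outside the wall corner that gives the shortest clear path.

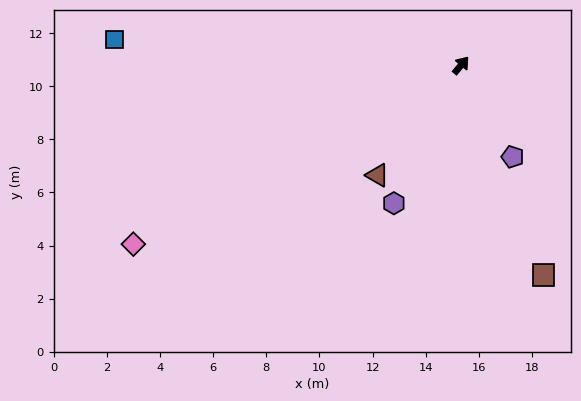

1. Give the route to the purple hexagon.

turn right 166°, forward 5.8 m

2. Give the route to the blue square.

turn left 126°, forward 13.1 m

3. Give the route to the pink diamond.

turn left 158°, forward 14.0 m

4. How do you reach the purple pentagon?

turn right 111°, forward 4.0 m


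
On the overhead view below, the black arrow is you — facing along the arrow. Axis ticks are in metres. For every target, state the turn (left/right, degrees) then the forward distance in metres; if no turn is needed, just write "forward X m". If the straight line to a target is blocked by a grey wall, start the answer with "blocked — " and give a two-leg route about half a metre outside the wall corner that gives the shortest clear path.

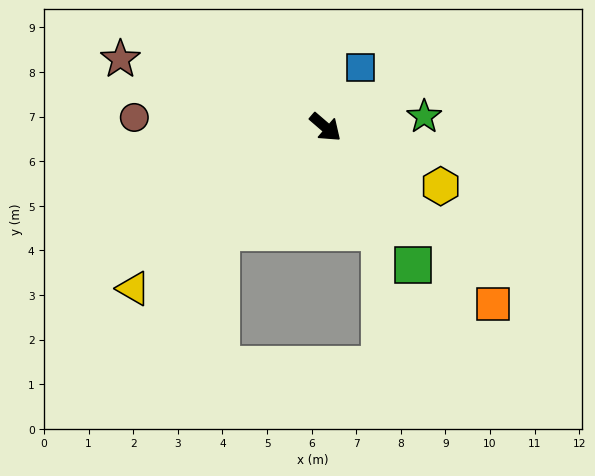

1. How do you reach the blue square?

turn left 100°, forward 1.5 m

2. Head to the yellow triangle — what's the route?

turn right 99°, forward 5.6 m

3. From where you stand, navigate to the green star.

turn left 47°, forward 2.2 m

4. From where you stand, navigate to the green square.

turn right 17°, forward 3.7 m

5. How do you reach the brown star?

turn right 158°, forward 4.8 m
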